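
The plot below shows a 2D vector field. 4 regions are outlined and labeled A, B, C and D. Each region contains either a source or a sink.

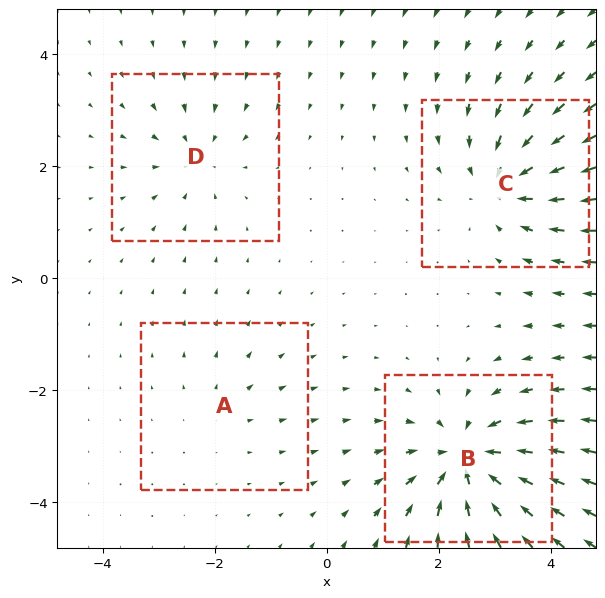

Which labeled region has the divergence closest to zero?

A

Divergence at each region's feature centre — A: about +2, B: about -8, C: about -6, D: about -4. Region A is closest to zero.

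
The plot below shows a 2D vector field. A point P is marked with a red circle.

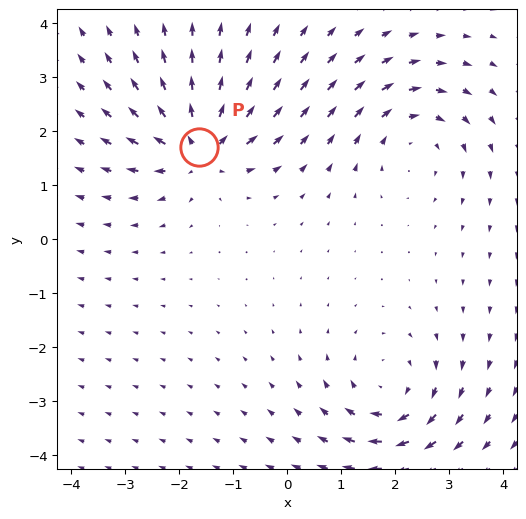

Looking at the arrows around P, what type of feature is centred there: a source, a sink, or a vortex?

At P (-1.6, 1.7) the arrows spread outward. Divergence about +7, curl ≈0 — positive divergence with near-zero curl is a source.

source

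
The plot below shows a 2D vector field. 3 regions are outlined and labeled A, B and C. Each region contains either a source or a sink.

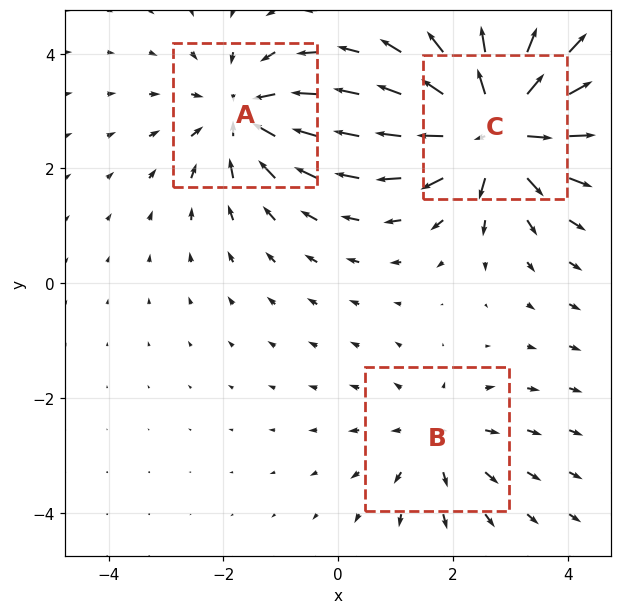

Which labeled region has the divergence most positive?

Divergence at each region's feature centre — A: about -3, B: about +2, C: about +5. Region C is most positive.

C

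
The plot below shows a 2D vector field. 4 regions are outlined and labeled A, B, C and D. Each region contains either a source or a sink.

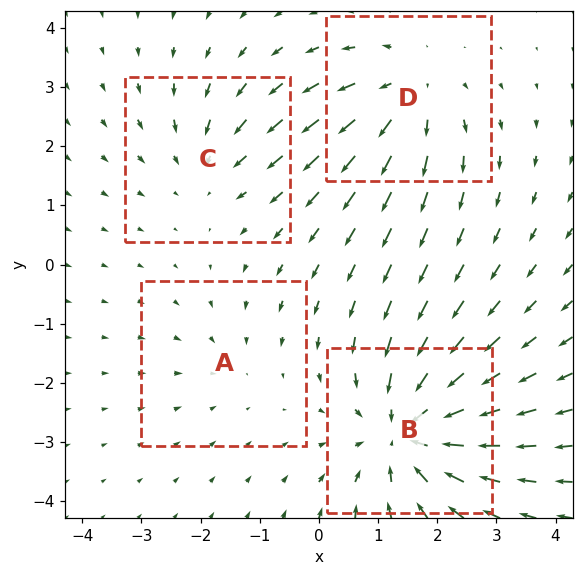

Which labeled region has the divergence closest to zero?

A

Divergence at each region's feature centre — A: about -2, B: about -7, C: about -3, D: about +4. Region A is closest to zero.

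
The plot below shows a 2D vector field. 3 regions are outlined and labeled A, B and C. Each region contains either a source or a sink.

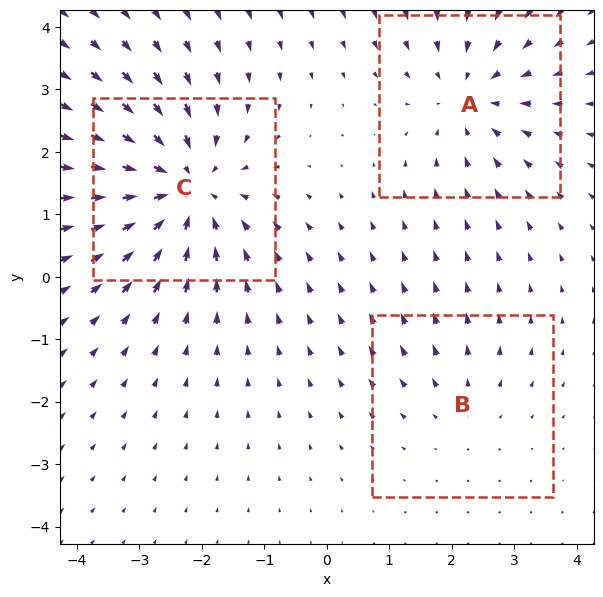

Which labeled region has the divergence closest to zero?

B

Divergence at each region's feature centre — A: about -3, B: about +2, C: about -4. Region B is closest to zero.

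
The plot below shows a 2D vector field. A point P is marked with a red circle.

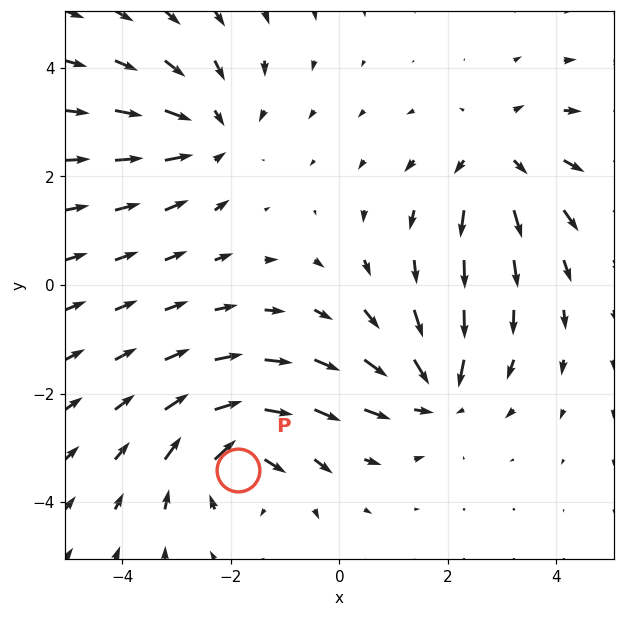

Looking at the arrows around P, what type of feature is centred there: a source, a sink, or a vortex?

At P (-1.9, -3.4) the arrows circulate clockwise. Divergence ≈0, curl about -5 — near-zero divergence with nonzero curl is a vortex.

vortex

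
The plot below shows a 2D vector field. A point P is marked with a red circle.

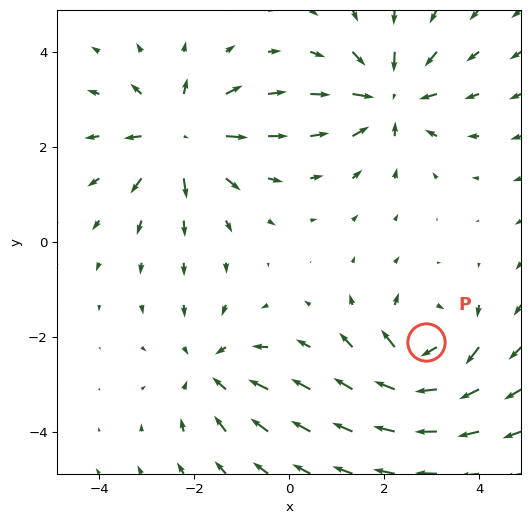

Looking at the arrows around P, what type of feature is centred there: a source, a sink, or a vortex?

At P (2.9, -2.1) the arrows circulate clockwise. Divergence ≈0, curl about -7 — near-zero divergence with nonzero curl is a vortex.

vortex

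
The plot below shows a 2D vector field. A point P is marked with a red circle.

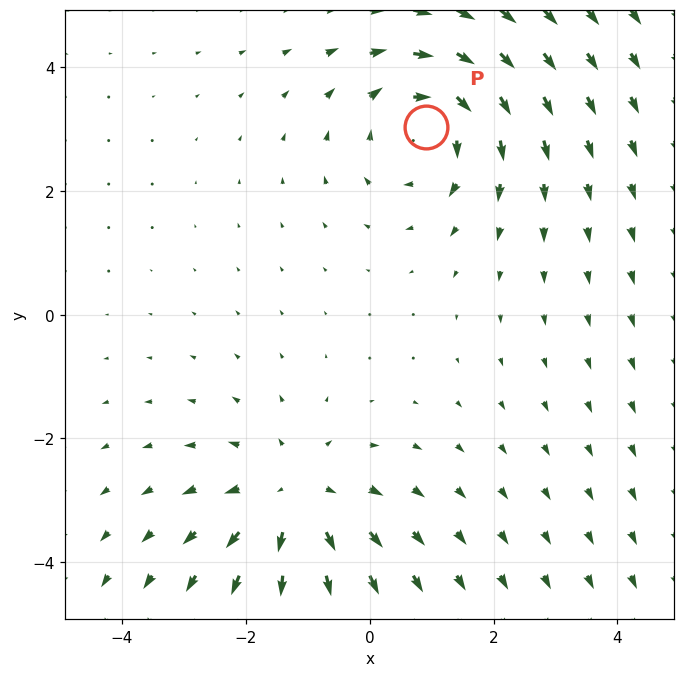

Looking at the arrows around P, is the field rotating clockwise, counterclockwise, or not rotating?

Near P at (0.9, 3.0) the arrows circulate clockwise. The curl (z-component) there is about -3; negative curl means clockwise rotation.

clockwise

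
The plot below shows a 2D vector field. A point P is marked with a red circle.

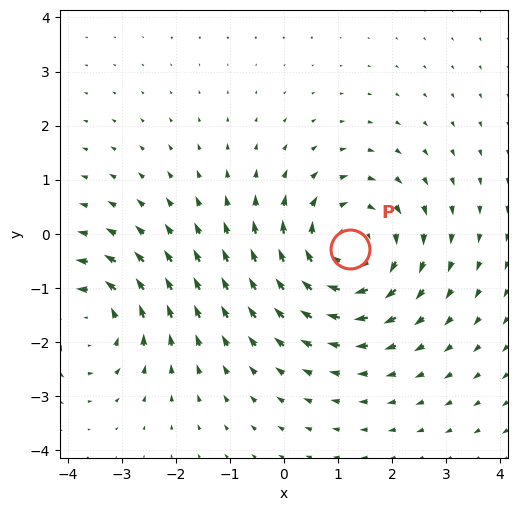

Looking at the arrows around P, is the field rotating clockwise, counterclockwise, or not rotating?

Near P at (1.2, -0.3) the arrows circulate clockwise. The curl (z-component) there is about -4; negative curl means clockwise rotation.

clockwise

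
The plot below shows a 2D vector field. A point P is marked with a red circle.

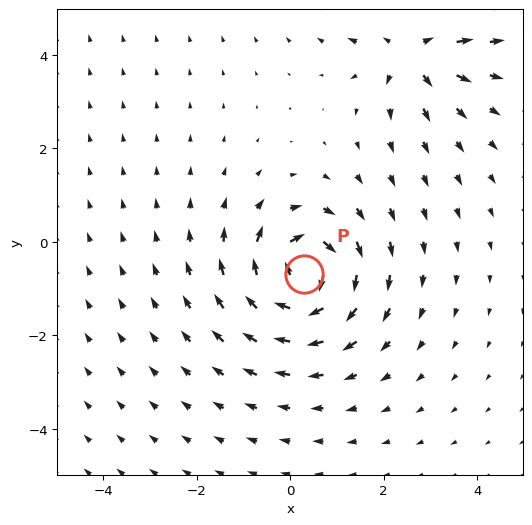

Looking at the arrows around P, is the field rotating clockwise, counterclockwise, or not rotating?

Near P at (0.3, -0.7) the arrows circulate clockwise. The curl (z-component) there is about -6; negative curl means clockwise rotation.

clockwise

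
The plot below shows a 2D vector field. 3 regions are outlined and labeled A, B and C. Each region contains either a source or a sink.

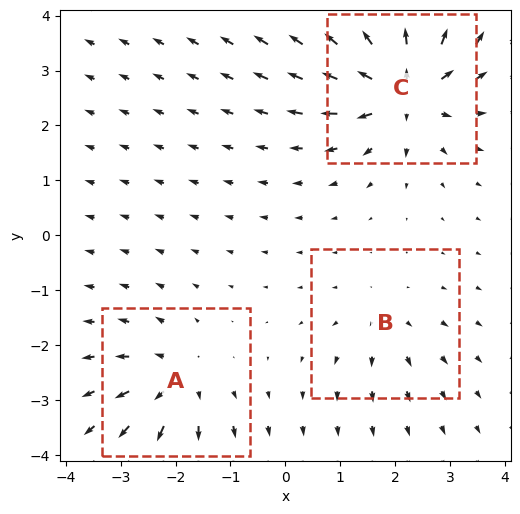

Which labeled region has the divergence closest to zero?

Divergence at each region's feature centre — A: about +4, B: about +2, C: about +6. Region B is closest to zero.

B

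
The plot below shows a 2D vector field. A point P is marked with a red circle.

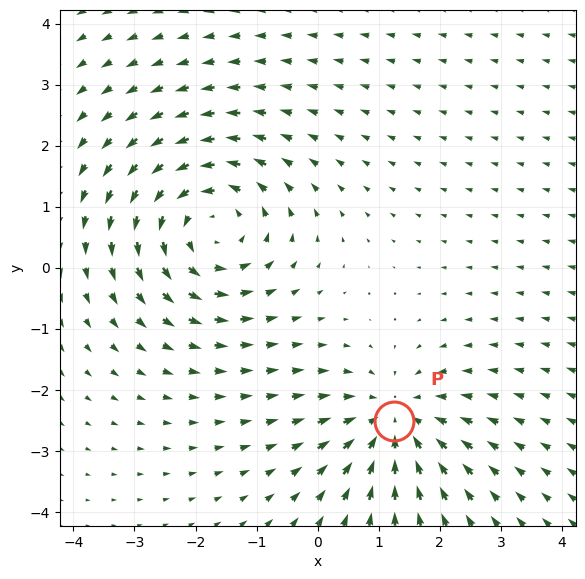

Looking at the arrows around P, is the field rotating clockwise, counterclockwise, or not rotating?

Near P at (1.3, -2.5) the arrows show no circulation. The curl there is ≈0.

not rotating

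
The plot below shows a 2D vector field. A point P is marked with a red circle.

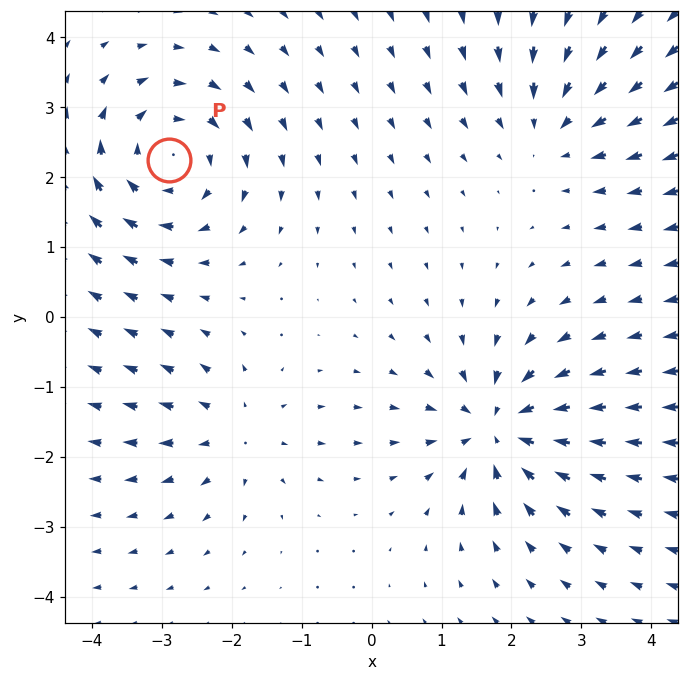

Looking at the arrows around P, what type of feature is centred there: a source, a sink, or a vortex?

vortex

At P (-2.9, 2.2) the arrows circulate clockwise. Divergence ≈0, curl about -5 — near-zero divergence with nonzero curl is a vortex.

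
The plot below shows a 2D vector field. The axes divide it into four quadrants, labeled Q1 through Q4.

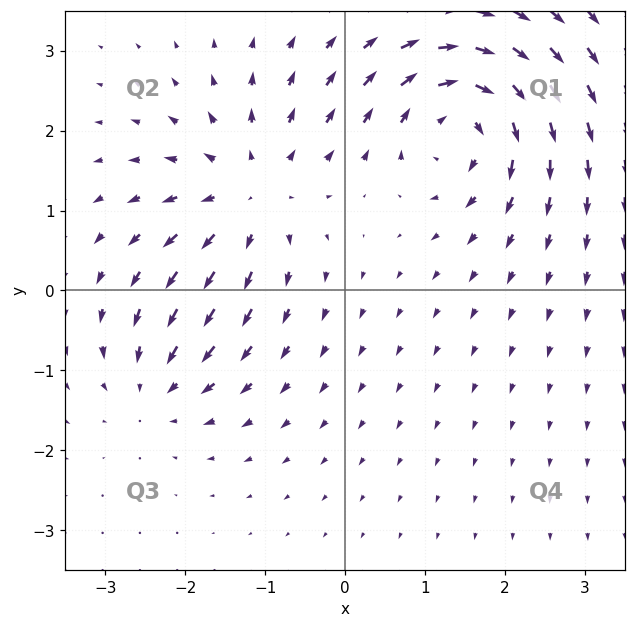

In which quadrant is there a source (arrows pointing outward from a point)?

Q2

The source sits at approximately (-1.2, 1.2), which lies in quadrant Q2. The divergence there is about +4, positive as expected for a source.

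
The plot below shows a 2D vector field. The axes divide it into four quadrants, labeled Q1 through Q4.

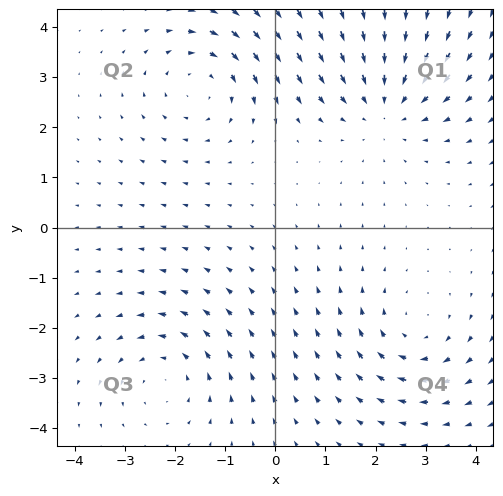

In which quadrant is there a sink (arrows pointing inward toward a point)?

Q1

The sink sits at approximately (2.2, 2.4), which lies in quadrant Q1. The divergence there is about -4, negative as expected for a sink.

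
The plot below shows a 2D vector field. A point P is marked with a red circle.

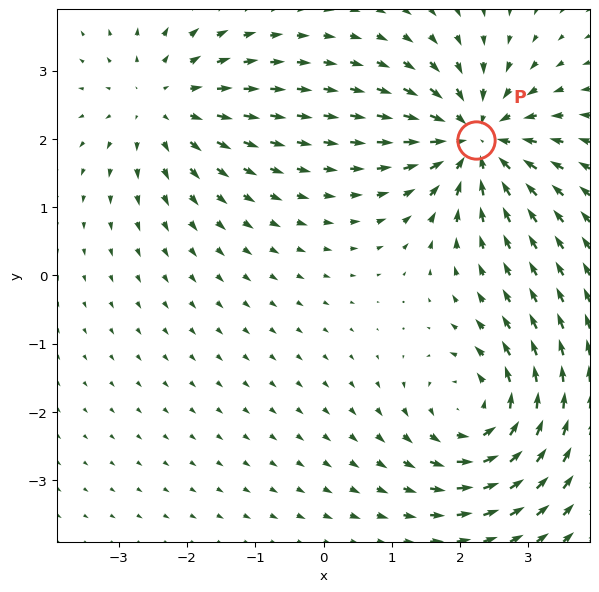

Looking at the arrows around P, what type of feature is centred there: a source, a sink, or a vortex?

sink

At P (2.2, 2.0) the arrows converge inward. Divergence about -6, curl ≈0 — negative divergence with near-zero curl is a sink.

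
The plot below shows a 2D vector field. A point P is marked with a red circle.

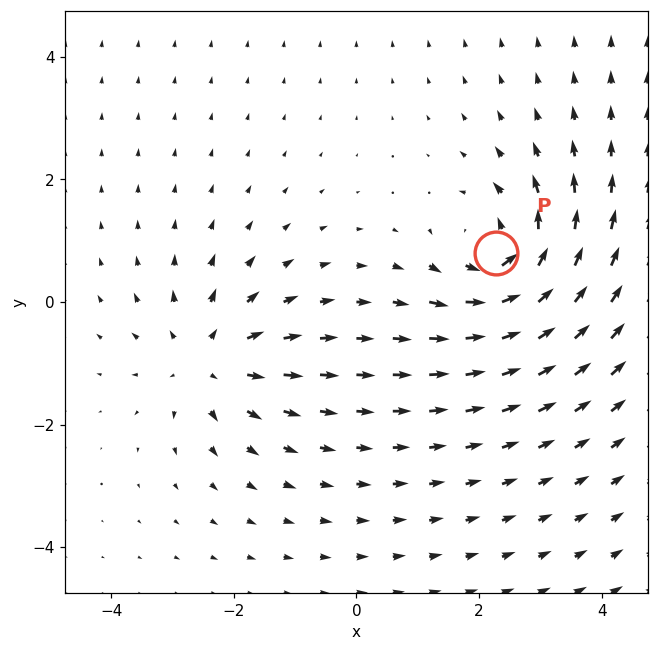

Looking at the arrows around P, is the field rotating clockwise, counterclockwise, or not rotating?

counterclockwise

Near P at (2.3, 0.8) the arrows circulate counterclockwise. The curl (z-component) there is about +4; positive curl means counterclockwise rotation.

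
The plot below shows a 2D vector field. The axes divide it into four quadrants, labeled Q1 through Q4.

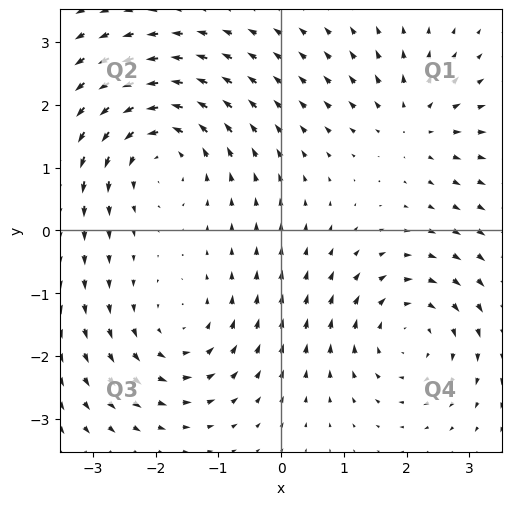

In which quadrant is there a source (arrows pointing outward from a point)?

The source sits at approximately (2.1, 1.7), which lies in quadrant Q1. The divergence there is about +4, positive as expected for a source.

Q1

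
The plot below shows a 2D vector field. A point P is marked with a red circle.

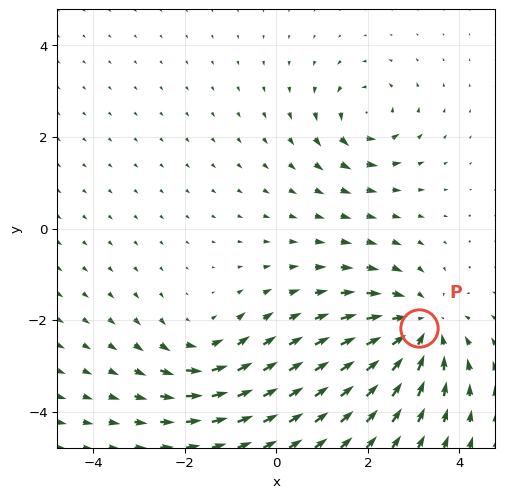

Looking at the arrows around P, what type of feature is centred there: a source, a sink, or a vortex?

At P (3.1, -2.2) the arrows converge inward. Divergence about -4, curl ≈0 — negative divergence with near-zero curl is a sink.

sink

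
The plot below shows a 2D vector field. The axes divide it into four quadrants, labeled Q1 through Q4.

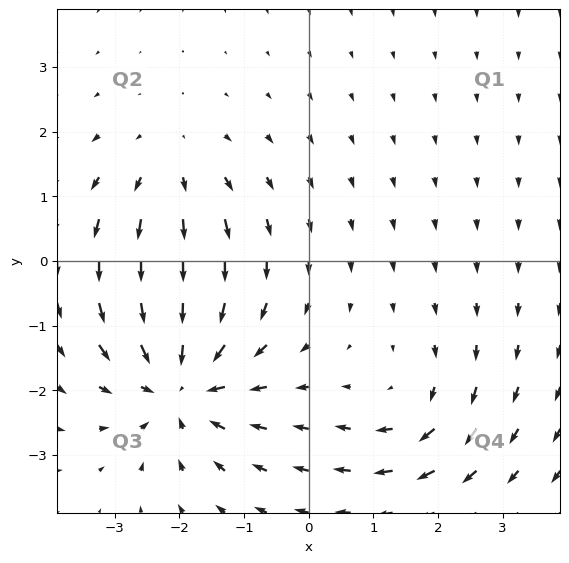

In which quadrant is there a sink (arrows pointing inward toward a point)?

The sink sits at approximately (-2.0, -1.9), which lies in quadrant Q3. The divergence there is about -5, negative as expected for a sink.

Q3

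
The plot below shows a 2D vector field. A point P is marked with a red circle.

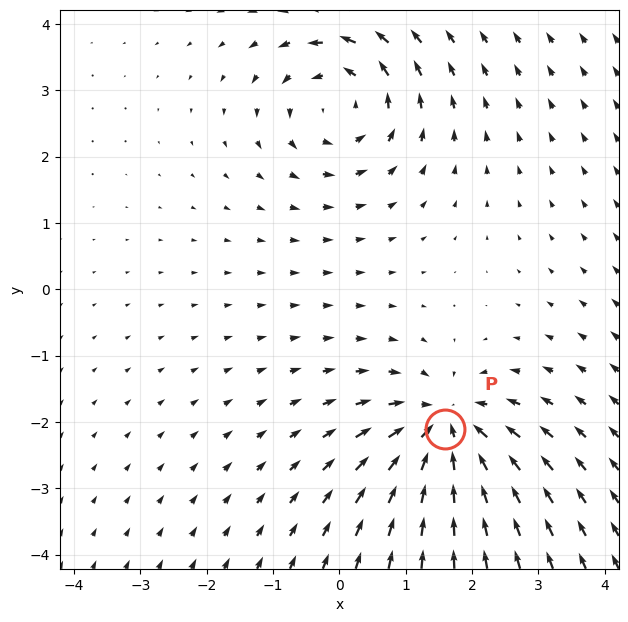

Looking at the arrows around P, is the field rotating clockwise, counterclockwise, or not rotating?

Near P at (1.6, -2.1) the arrows show no circulation. The curl there is ≈0.

not rotating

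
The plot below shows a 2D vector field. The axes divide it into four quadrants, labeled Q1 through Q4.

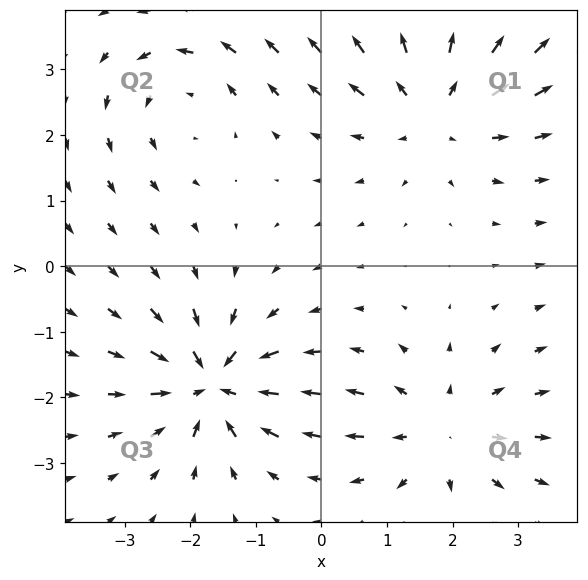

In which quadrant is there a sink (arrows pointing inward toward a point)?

Q3

The sink sits at approximately (-1.7, -1.8), which lies in quadrant Q3. The divergence there is about -7, negative as expected for a sink.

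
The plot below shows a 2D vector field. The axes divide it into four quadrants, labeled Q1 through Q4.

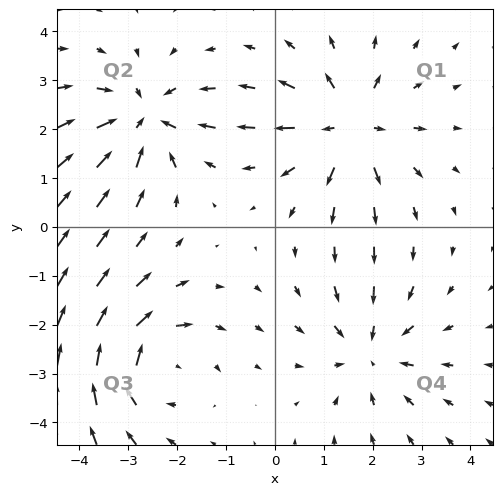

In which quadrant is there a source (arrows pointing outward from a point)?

Q1

The source sits at approximately (1.5, 2.0), which lies in quadrant Q1. The divergence there is about +4, positive as expected for a source.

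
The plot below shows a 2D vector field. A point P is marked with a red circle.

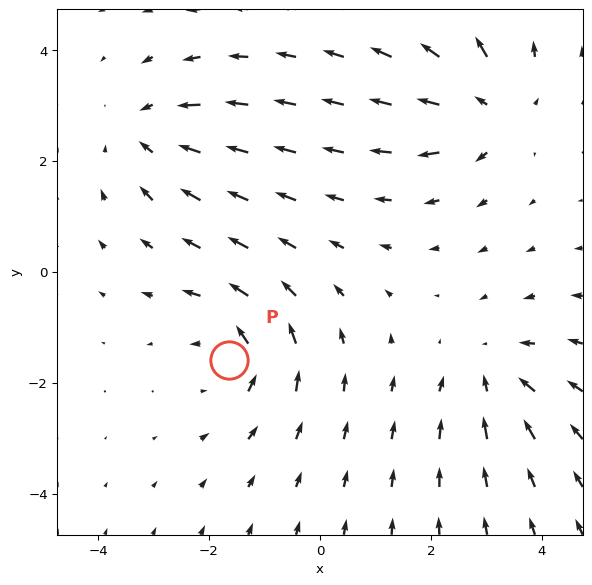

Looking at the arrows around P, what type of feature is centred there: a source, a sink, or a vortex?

At P (-1.6, -1.6) the arrows circulate counterclockwise. Divergence ≈0, curl about +3 — near-zero divergence with nonzero curl is a vortex.

vortex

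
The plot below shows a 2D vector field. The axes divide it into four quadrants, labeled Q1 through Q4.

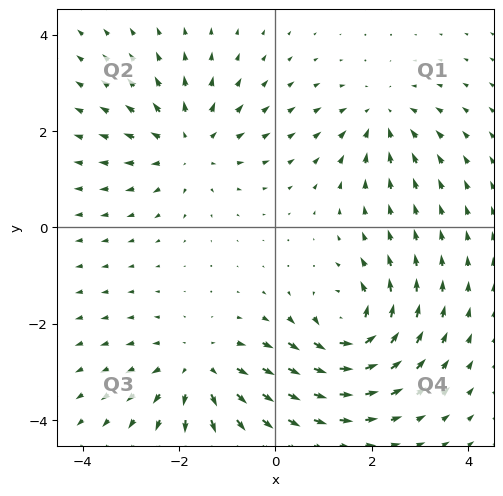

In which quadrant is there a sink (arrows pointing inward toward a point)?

Q1

The sink sits at approximately (2.2, 2.3), which lies in quadrant Q1. The divergence there is about -3, negative as expected for a sink.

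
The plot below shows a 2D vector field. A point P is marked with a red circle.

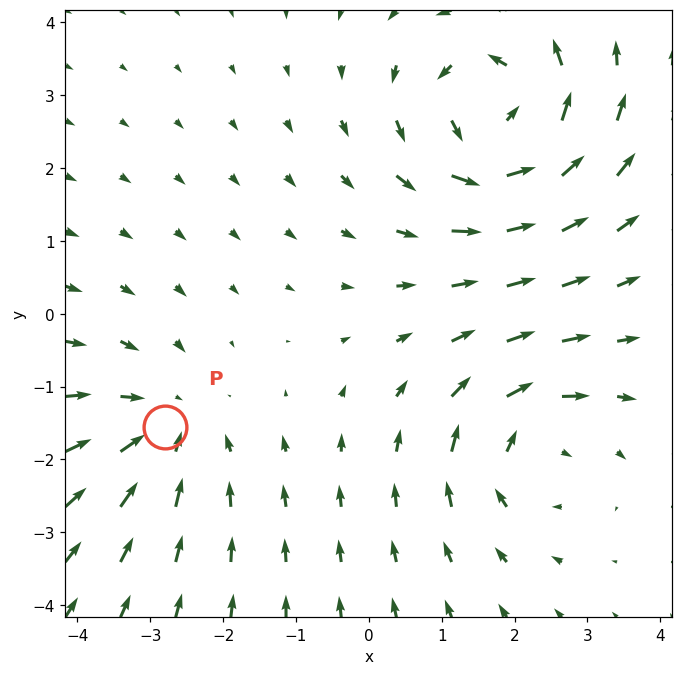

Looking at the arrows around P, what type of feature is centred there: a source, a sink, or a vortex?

At P (-2.8, -1.6) the arrows converge inward. Divergence about -3, curl ≈0 — negative divergence with near-zero curl is a sink.

sink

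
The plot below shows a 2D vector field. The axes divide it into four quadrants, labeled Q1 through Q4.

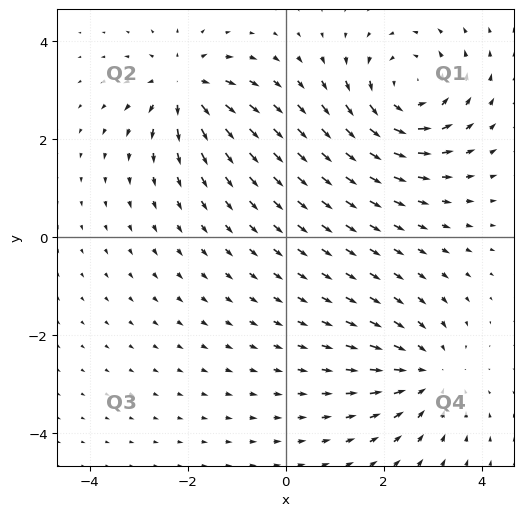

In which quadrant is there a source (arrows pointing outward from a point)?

Q2

The source sits at approximately (-2.1, 3.1), which lies in quadrant Q2. The divergence there is about +5, positive as expected for a source.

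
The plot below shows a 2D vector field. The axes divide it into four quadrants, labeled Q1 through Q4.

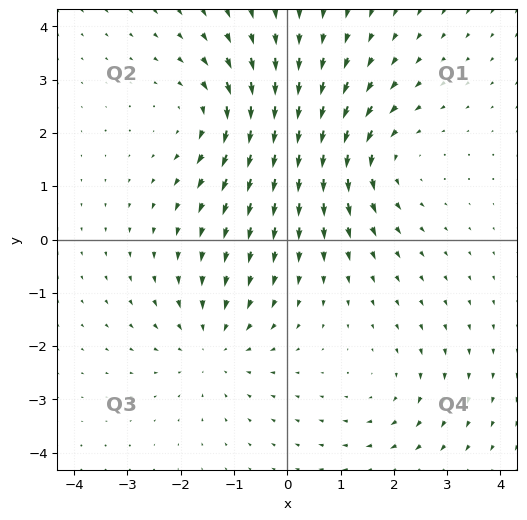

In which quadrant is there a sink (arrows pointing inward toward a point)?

The sink sits at approximately (-1.4, -2.0), which lies in quadrant Q3. The divergence there is about -4, negative as expected for a sink.

Q3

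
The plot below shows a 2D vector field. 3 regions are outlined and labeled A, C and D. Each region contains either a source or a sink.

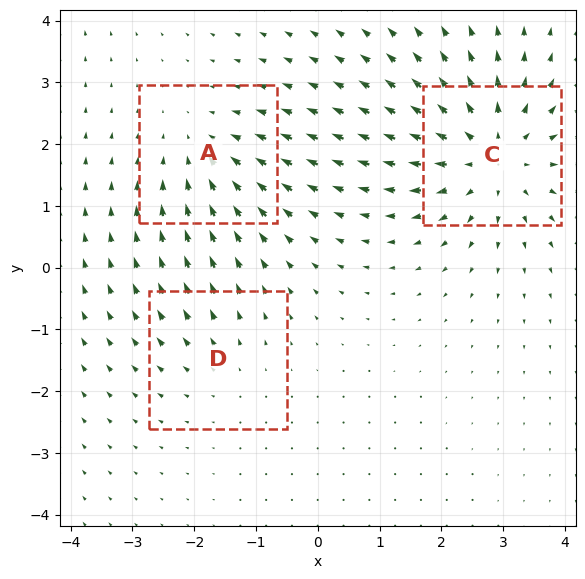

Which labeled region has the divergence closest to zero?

Divergence at each region's feature centre — A: about -2, C: about +4, D: about +2. Region D is closest to zero.

D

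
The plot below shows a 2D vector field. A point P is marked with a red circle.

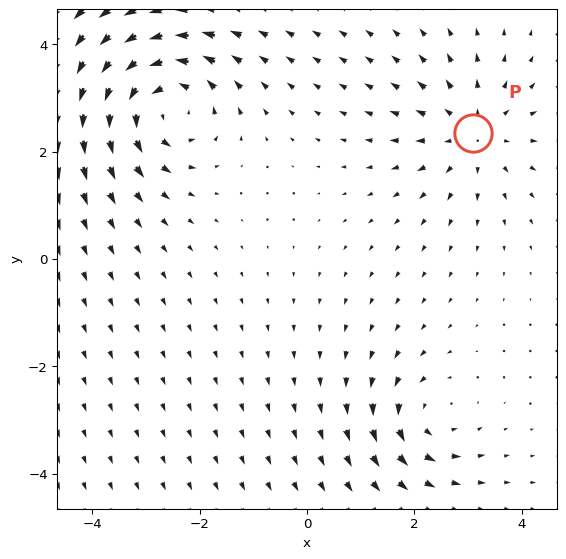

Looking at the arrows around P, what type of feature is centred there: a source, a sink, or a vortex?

At P (3.1, 2.4) the arrows spread outward. Divergence about +3, curl ≈0 — positive divergence with near-zero curl is a source.

source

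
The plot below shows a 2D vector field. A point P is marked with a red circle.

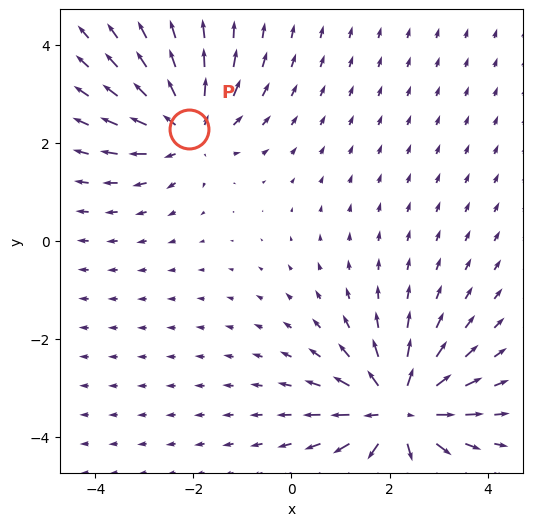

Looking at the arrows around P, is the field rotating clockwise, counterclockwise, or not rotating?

Near P at (-2.1, 2.3) the arrows show no circulation. The curl there is ≈0.

not rotating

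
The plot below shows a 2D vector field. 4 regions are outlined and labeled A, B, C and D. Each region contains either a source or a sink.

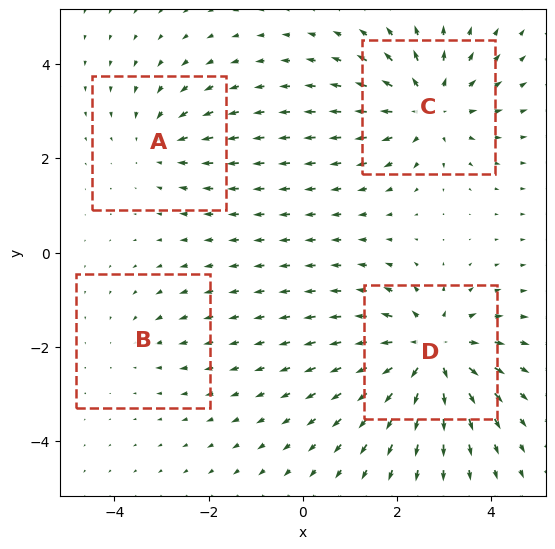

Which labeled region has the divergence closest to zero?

B

Divergence at each region's feature centre — A: about -3, B: about -2, C: about +5, D: about +6. Region B is closest to zero.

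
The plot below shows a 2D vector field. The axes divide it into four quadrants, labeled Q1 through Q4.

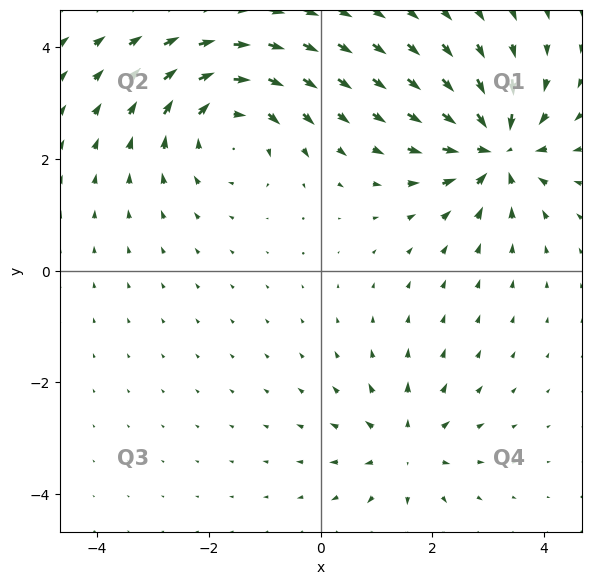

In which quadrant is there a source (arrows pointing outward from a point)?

The source sits at approximately (1.5, -3.2), which lies in quadrant Q4. The divergence there is about +4, positive as expected for a source.

Q4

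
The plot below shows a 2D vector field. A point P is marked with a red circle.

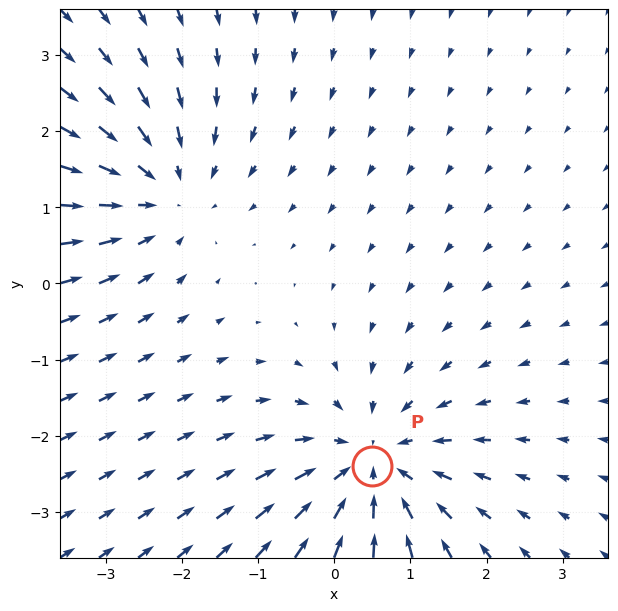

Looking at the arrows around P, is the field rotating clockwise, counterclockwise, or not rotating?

not rotating

Near P at (0.5, -2.4) the arrows show no circulation. The curl there is ≈0.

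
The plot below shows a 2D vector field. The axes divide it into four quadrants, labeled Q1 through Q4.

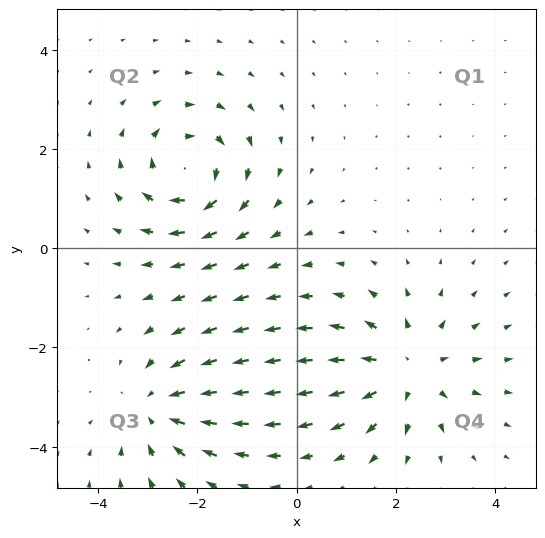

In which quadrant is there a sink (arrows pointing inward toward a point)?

Q3

The sink sits at approximately (-2.8, -3.2), which lies in quadrant Q3. The divergence there is about -4, negative as expected for a sink.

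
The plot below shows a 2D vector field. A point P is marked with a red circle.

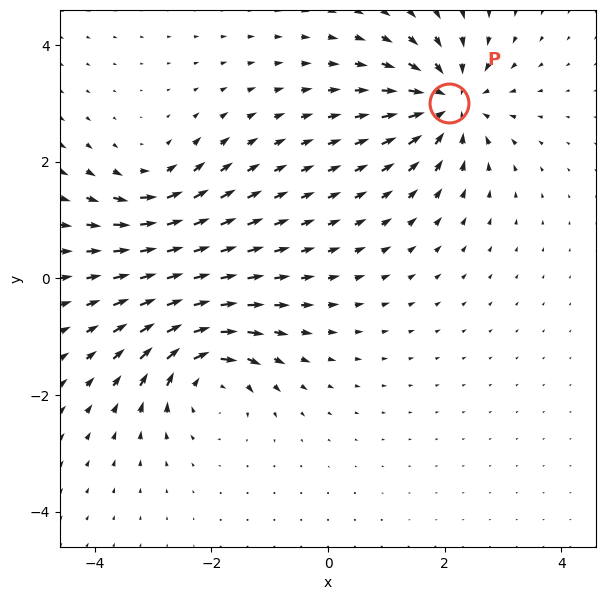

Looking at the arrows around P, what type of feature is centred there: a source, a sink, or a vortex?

sink

At P (2.1, 3.0) the arrows converge inward. Divergence about -6, curl ≈0 — negative divergence with near-zero curl is a sink.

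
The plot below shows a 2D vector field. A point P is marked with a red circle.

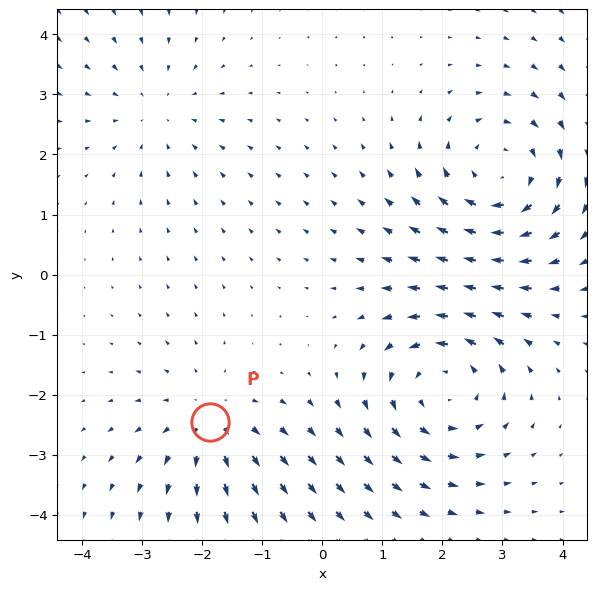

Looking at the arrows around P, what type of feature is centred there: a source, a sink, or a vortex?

At P (-1.9, -2.4) the arrows spread outward. Divergence about +3, curl ≈0 — positive divergence with near-zero curl is a source.

source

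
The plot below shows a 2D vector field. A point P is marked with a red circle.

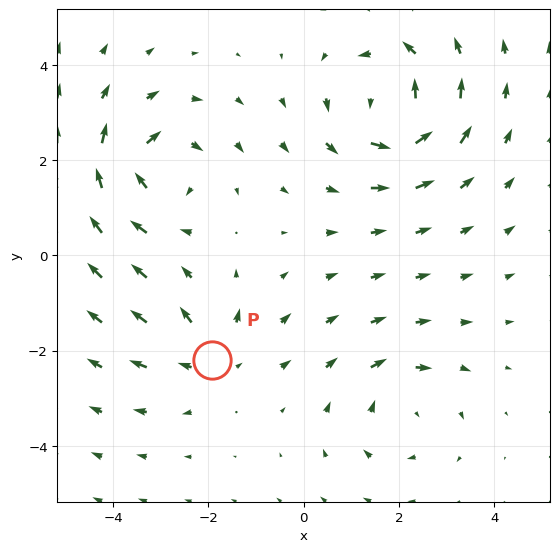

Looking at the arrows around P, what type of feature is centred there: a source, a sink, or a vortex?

source

At P (-1.9, -2.2) the arrows spread outward. Divergence about +3, curl ≈0 — positive divergence with near-zero curl is a source.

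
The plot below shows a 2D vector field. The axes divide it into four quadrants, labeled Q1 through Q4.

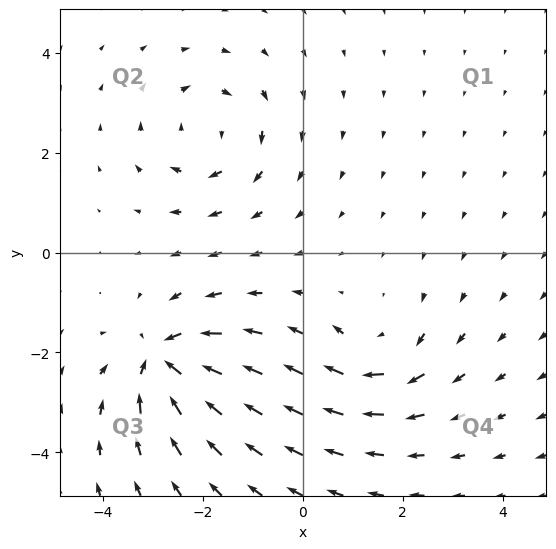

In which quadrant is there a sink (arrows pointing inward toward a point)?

Q3

The sink sits at approximately (-2.8, -2.2), which lies in quadrant Q3. The divergence there is about -6, negative as expected for a sink.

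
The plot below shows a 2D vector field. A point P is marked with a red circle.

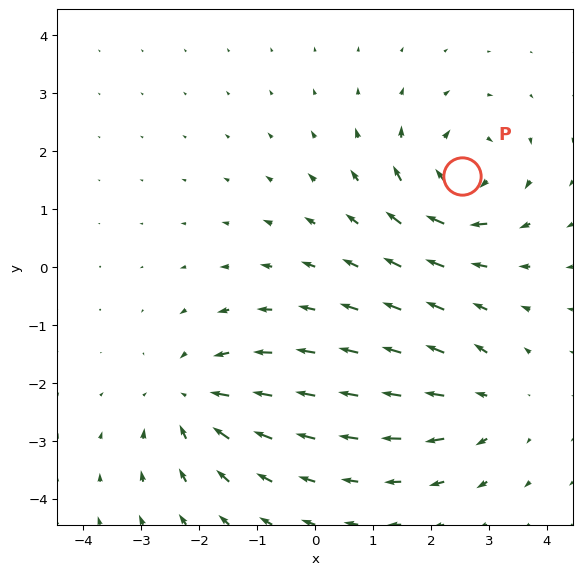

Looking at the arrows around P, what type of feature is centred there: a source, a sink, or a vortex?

vortex

At P (2.5, 1.6) the arrows circulate clockwise. Divergence ≈0, curl about -7 — near-zero divergence with nonzero curl is a vortex.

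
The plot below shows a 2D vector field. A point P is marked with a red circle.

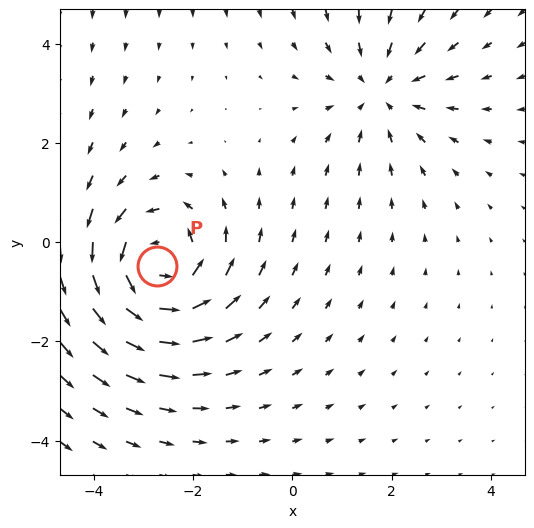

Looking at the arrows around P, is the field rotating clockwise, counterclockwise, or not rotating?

Near P at (-2.7, -0.5) the arrows circulate counterclockwise. The curl (z-component) there is about +4; positive curl means counterclockwise rotation.

counterclockwise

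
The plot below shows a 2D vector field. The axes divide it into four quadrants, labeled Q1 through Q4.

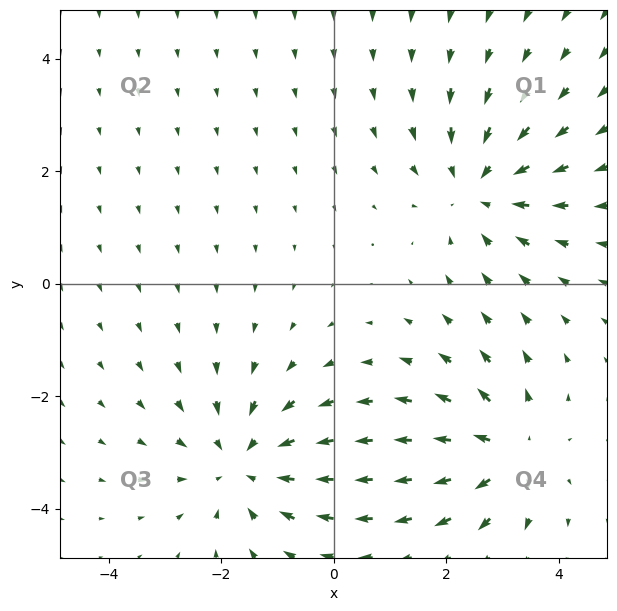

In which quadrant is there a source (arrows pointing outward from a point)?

Q4

The source sits at approximately (3.1, -3.0), which lies in quadrant Q4. The divergence there is about +4, positive as expected for a source.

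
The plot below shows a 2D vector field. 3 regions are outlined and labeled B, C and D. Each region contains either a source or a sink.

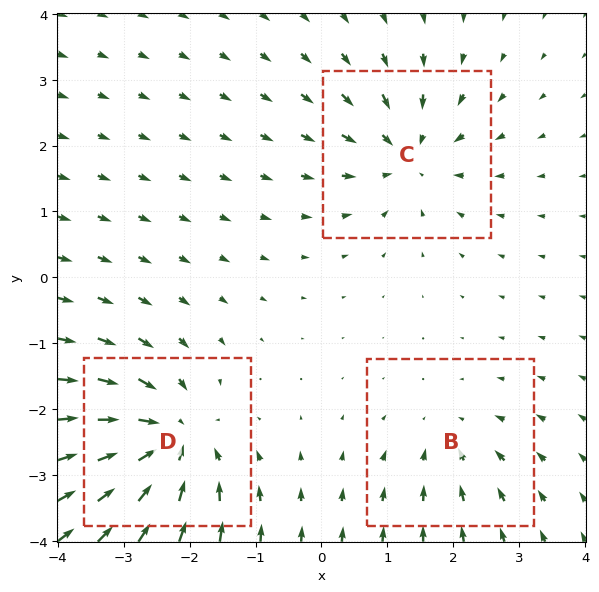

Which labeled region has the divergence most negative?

Divergence at each region's feature centre — B: about -2, C: about -4, D: about -5. Region D is most negative.

D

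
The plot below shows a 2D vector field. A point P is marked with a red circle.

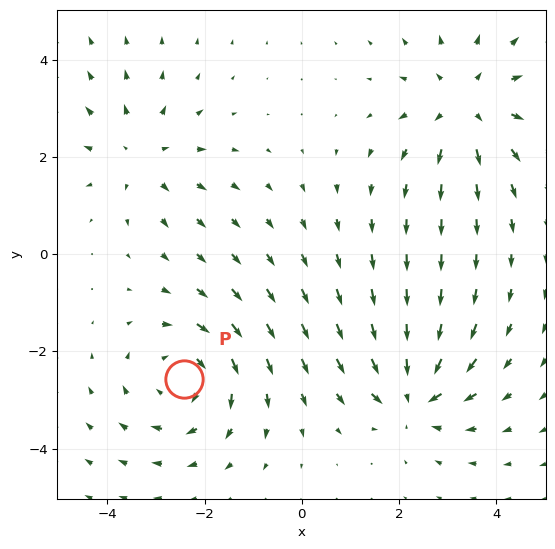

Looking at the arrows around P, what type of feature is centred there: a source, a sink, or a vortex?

vortex

At P (-2.4, -2.6) the arrows circulate clockwise. Divergence ≈0, curl about -4 — near-zero divergence with nonzero curl is a vortex.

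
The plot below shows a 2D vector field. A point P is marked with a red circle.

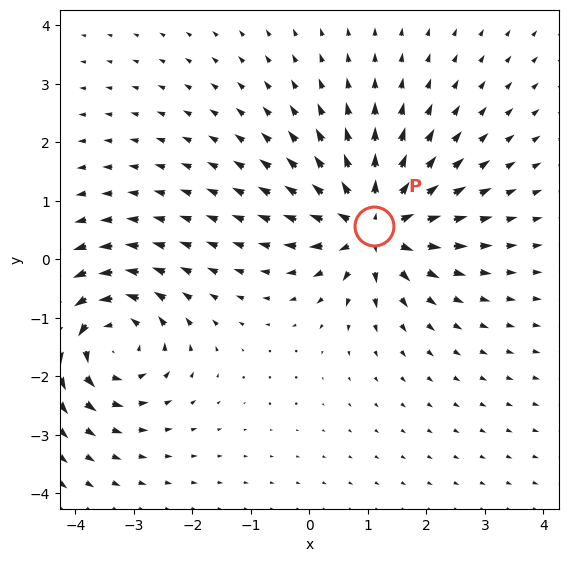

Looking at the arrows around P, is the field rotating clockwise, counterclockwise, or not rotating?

Near P at (1.1, 0.6) the arrows show no circulation. The curl there is ≈0.

not rotating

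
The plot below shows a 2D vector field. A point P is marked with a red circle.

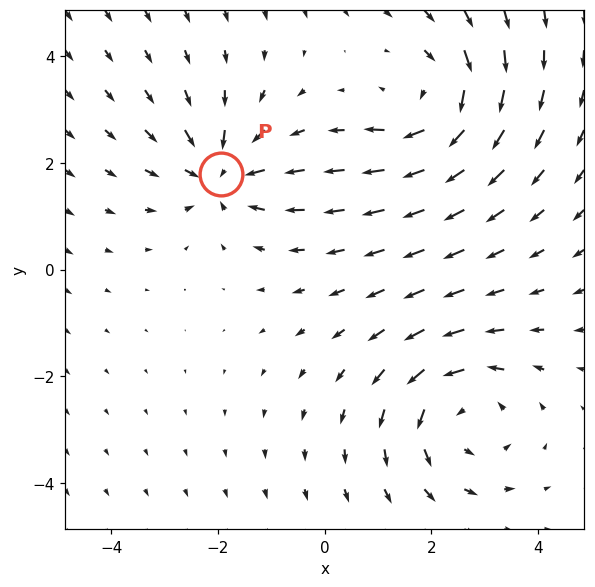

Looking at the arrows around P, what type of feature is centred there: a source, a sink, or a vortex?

At P (-2.0, 1.8) the arrows converge inward. Divergence about -5, curl ≈0 — negative divergence with near-zero curl is a sink.

sink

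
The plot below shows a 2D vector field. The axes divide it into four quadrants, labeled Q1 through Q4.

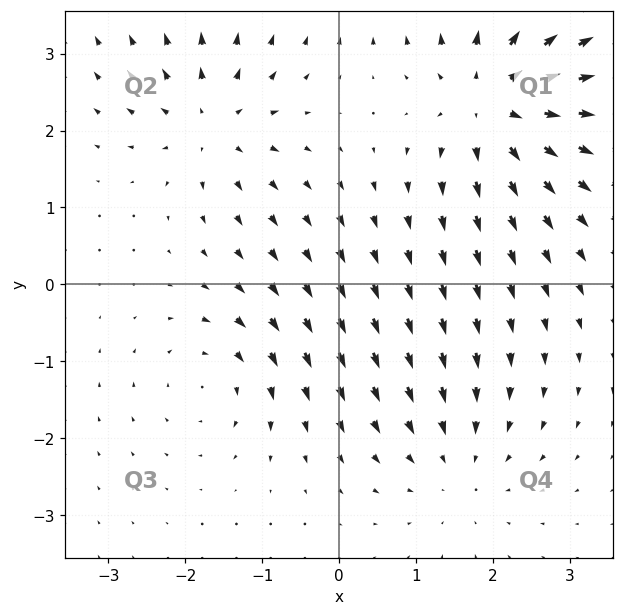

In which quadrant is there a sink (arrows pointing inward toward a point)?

Q4

The sink sits at approximately (1.5, -2.3), which lies in quadrant Q4. The divergence there is about -3, negative as expected for a sink.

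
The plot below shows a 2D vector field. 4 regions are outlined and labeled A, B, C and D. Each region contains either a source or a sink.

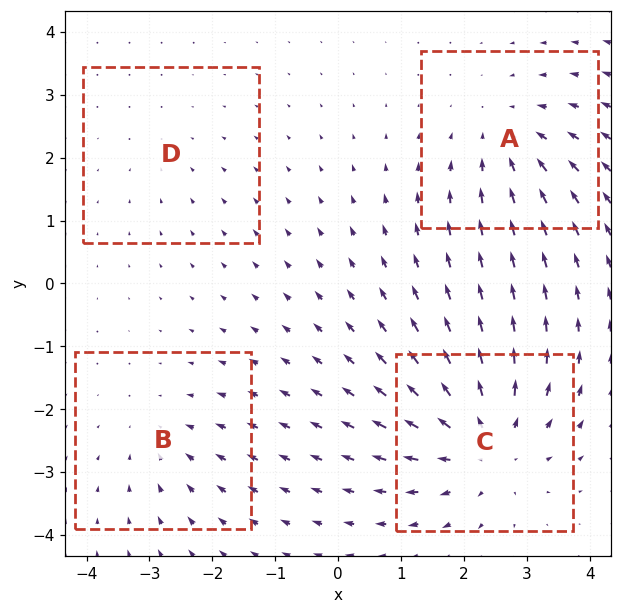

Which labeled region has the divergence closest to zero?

Divergence at each region's feature centre — A: about -4, B: about -3, C: about +6, D: about -2. Region D is closest to zero.

D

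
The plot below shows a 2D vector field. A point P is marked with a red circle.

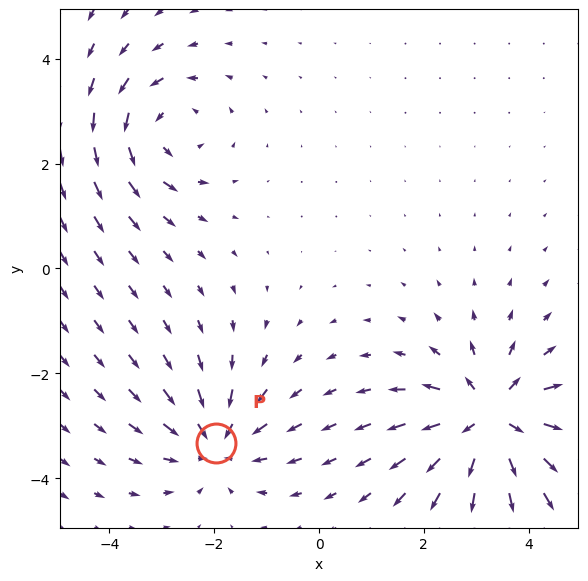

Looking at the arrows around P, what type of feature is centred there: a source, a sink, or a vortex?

At P (-2.0, -3.3) the arrows converge inward. Divergence about -4, curl ≈0 — negative divergence with near-zero curl is a sink.

sink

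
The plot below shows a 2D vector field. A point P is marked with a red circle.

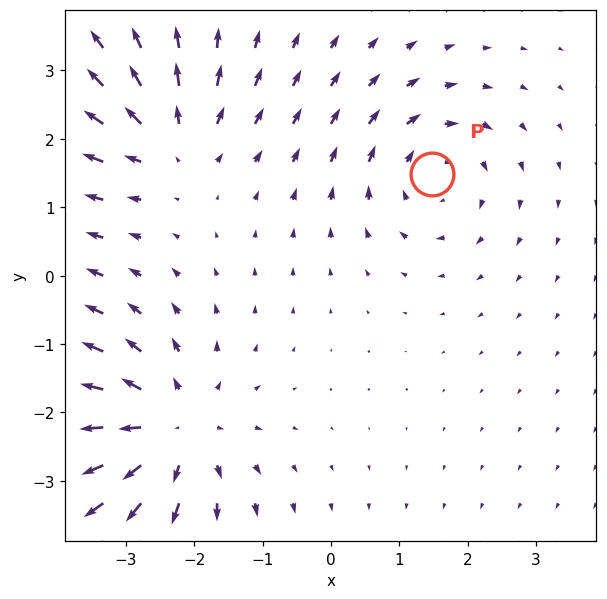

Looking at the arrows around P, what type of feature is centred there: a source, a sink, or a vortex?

At P (1.5, 1.5) the arrows circulate clockwise. Divergence ≈0, curl about -3 — near-zero divergence with nonzero curl is a vortex.

vortex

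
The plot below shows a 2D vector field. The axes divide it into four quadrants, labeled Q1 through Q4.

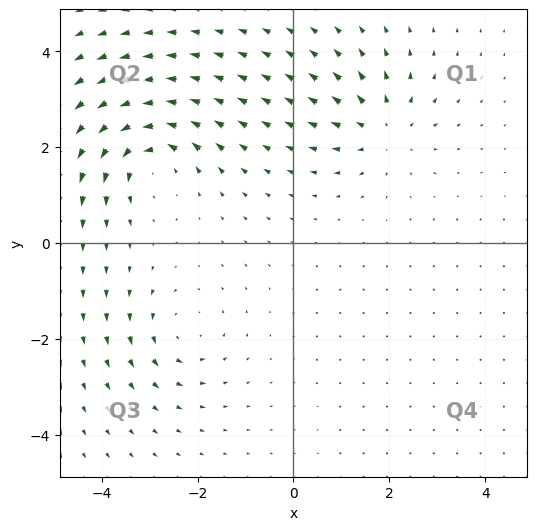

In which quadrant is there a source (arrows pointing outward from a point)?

The source sits at approximately (1.9, 2.4), which lies in quadrant Q1. The divergence there is about +4, positive as expected for a source.

Q1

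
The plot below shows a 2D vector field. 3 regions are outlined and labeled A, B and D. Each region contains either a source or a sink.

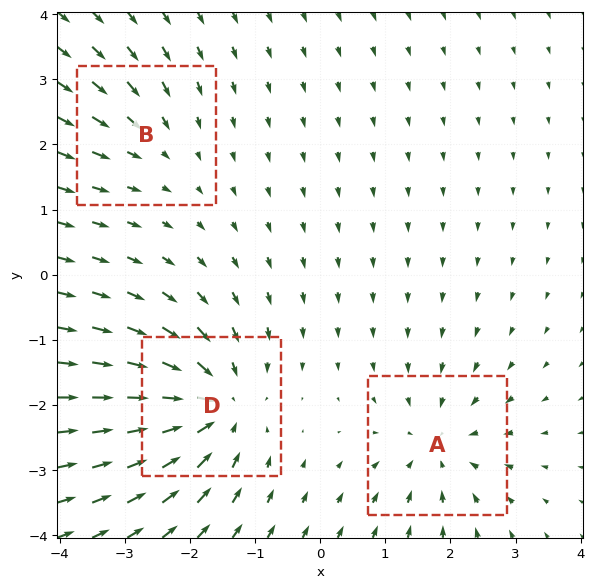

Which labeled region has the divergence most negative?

Divergence at each region's feature centre — A: about -3, B: about -2, D: about -5. Region D is most negative.

D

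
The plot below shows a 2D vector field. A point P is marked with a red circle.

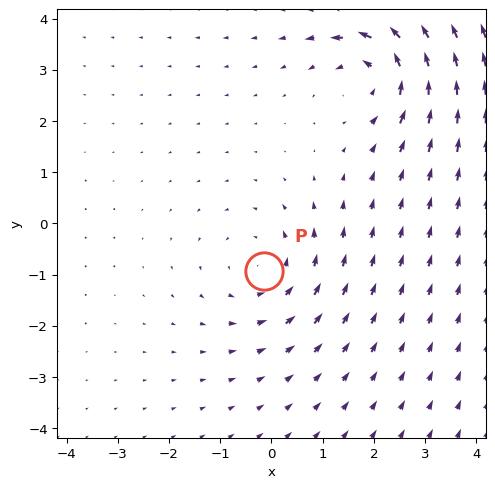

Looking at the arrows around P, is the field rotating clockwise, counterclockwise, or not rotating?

counterclockwise

Near P at (-0.1, -0.9) the arrows circulate counterclockwise. The curl (z-component) there is about +3; positive curl means counterclockwise rotation.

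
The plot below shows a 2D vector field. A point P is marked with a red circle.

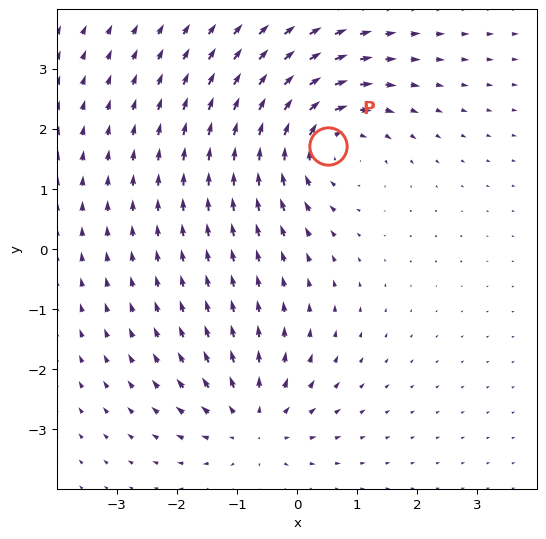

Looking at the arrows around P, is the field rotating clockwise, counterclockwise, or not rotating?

clockwise

Near P at (0.5, 1.7) the arrows circulate clockwise. The curl (z-component) there is about -4; negative curl means clockwise rotation.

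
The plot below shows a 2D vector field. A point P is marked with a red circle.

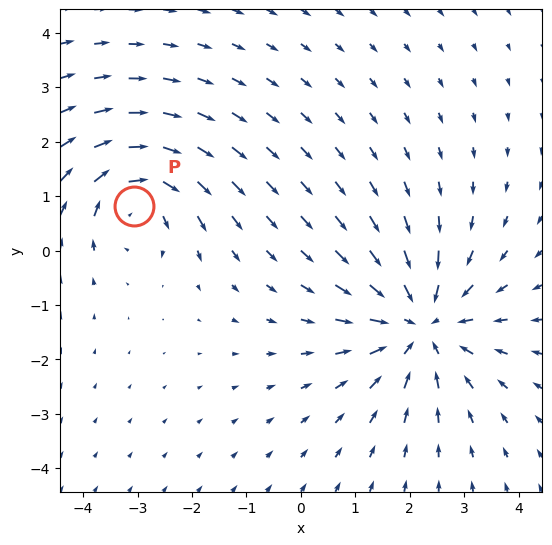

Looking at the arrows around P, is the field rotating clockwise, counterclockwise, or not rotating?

clockwise

Near P at (-3.1, 0.8) the arrows circulate clockwise. The curl (z-component) there is about -3; negative curl means clockwise rotation.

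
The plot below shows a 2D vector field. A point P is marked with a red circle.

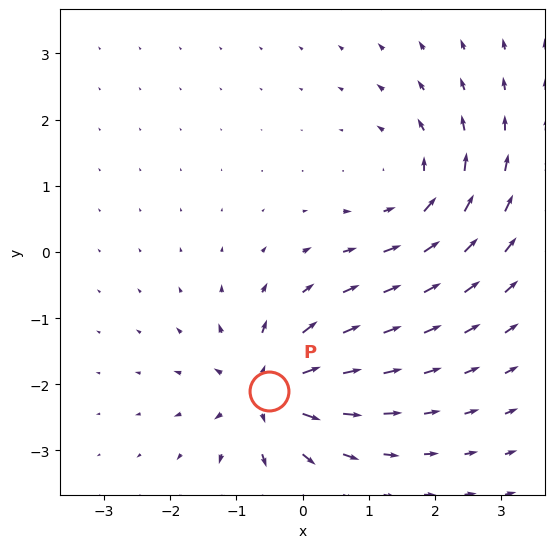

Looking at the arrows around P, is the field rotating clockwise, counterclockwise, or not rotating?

Near P at (-0.5, -2.1) the arrows show no circulation. The curl there is ≈0.

not rotating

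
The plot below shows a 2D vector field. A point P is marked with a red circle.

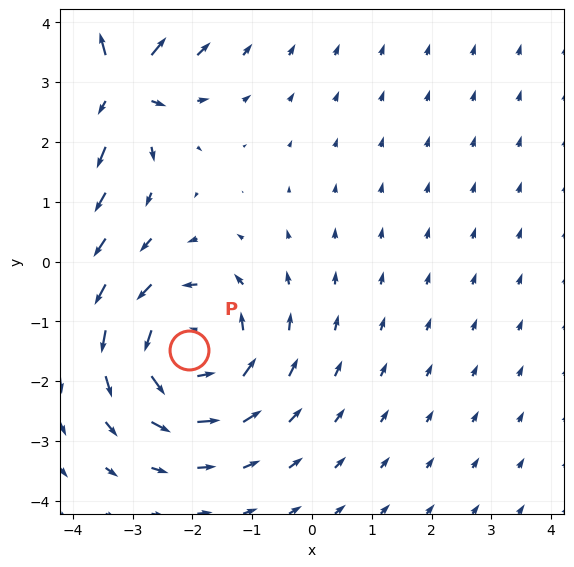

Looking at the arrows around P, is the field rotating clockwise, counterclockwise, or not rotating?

counterclockwise

Near P at (-2.1, -1.5) the arrows circulate counterclockwise. The curl (z-component) there is about +4; positive curl means counterclockwise rotation.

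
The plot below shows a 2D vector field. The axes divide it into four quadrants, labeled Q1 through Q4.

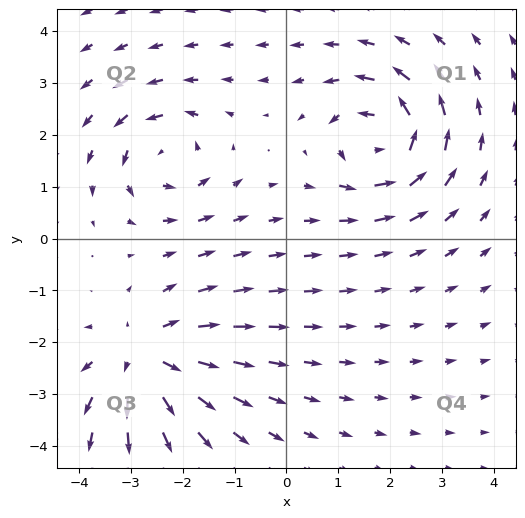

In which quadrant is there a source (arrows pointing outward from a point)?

The source sits at approximately (-2.7, -2.3), which lies in quadrant Q3. The divergence there is about +5, positive as expected for a source.

Q3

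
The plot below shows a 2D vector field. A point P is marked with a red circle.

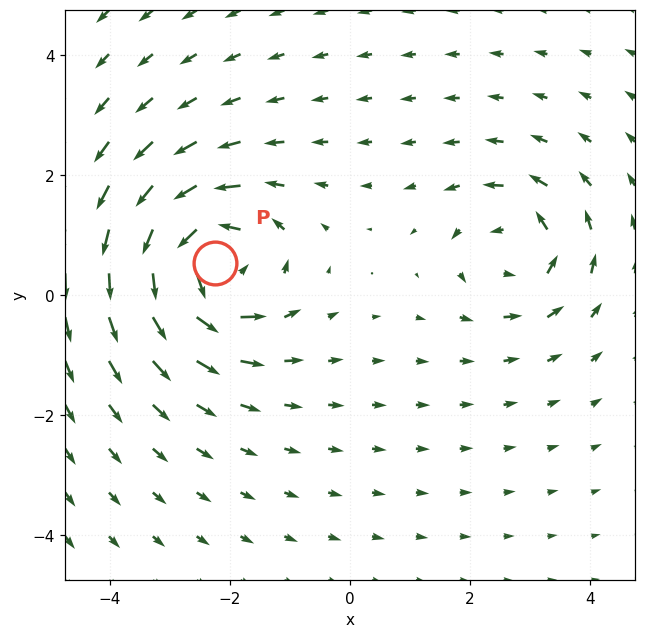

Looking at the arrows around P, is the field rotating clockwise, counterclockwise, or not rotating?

Near P at (-2.3, 0.5) the arrows circulate counterclockwise. The curl (z-component) there is about +5; positive curl means counterclockwise rotation.

counterclockwise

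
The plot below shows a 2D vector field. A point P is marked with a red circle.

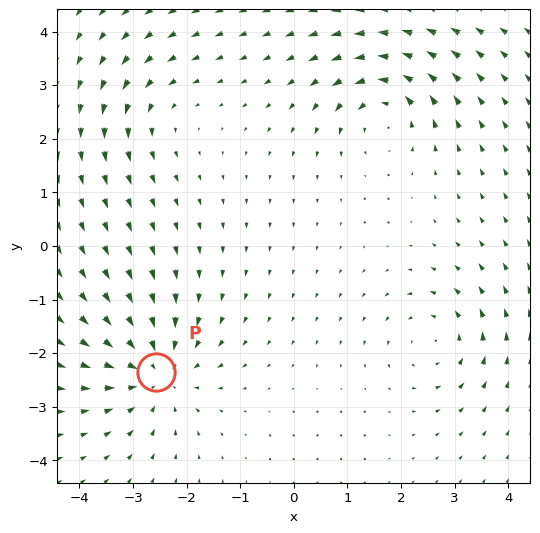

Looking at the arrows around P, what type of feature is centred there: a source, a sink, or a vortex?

sink

At P (-2.6, -2.4) the arrows converge inward. Divergence about -5, curl ≈0 — negative divergence with near-zero curl is a sink.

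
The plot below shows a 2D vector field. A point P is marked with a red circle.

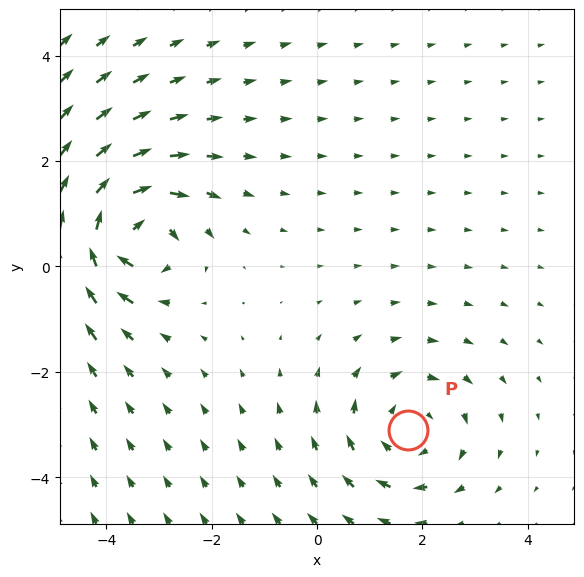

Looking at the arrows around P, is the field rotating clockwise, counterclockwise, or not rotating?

Near P at (1.7, -3.1) the arrows circulate clockwise. The curl (z-component) there is about -3; negative curl means clockwise rotation.

clockwise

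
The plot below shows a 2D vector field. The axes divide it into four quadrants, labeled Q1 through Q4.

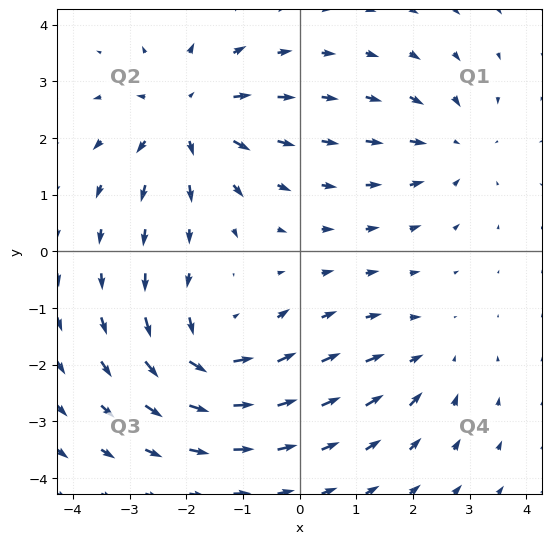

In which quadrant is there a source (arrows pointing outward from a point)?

The source sits at approximately (-2.0, 2.4), which lies in quadrant Q2. The divergence there is about +5, positive as expected for a source.

Q2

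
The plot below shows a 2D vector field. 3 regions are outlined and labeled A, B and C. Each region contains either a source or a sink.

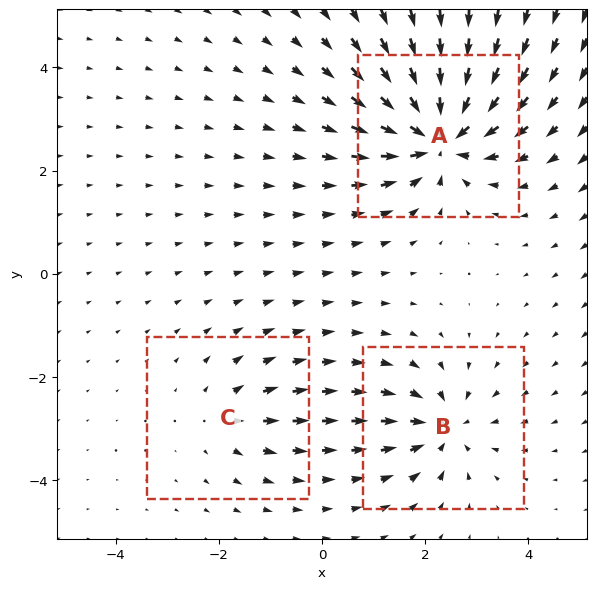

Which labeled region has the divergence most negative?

Divergence at each region's feature centre — A: about -6, B: about -4, C: about +2. Region A is most negative.

A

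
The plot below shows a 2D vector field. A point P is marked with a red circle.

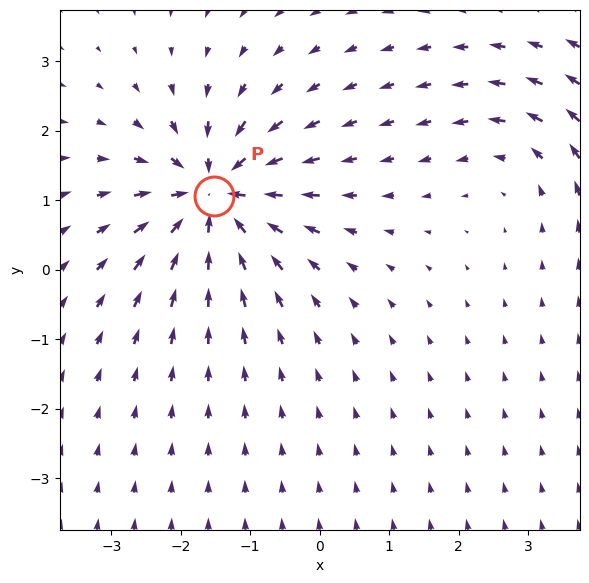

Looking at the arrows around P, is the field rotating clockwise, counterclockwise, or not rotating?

Near P at (-1.5, 1.1) the arrows show no circulation. The curl there is ≈0.

not rotating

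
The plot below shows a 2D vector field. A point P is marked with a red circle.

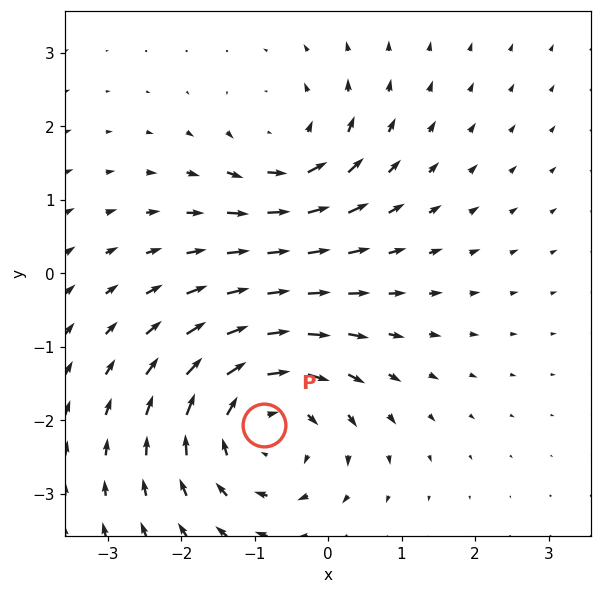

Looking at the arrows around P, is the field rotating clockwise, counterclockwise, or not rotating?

clockwise

Near P at (-0.9, -2.1) the arrows circulate clockwise. The curl (z-component) there is about -4; negative curl means clockwise rotation.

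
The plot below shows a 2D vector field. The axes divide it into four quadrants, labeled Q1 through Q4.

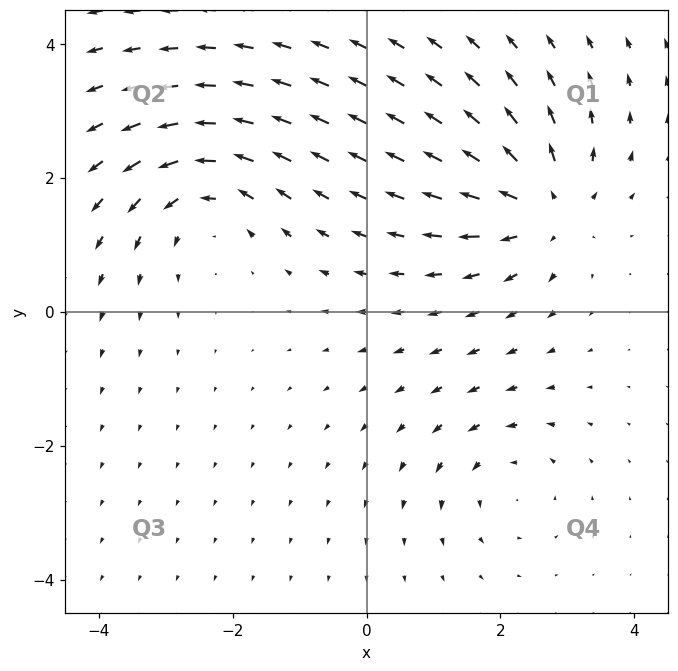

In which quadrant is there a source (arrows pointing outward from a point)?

Q1

The source sits at approximately (2.6, 1.6), which lies in quadrant Q1. The divergence there is about +5, positive as expected for a source.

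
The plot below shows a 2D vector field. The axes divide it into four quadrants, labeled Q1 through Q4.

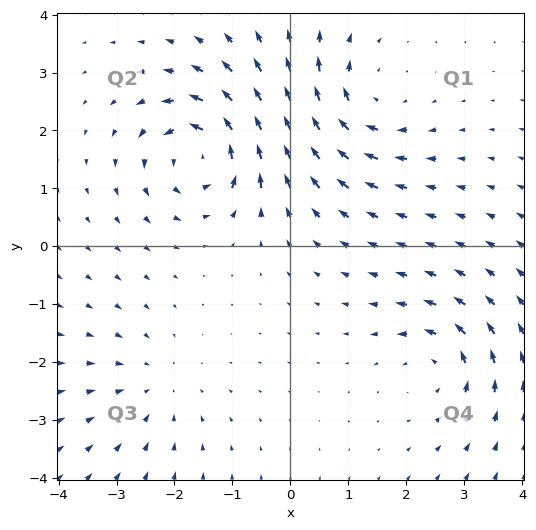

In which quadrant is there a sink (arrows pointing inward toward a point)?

The sink sits at approximately (-2.3, -2.4), which lies in quadrant Q3. The divergence there is about -3, negative as expected for a sink.

Q3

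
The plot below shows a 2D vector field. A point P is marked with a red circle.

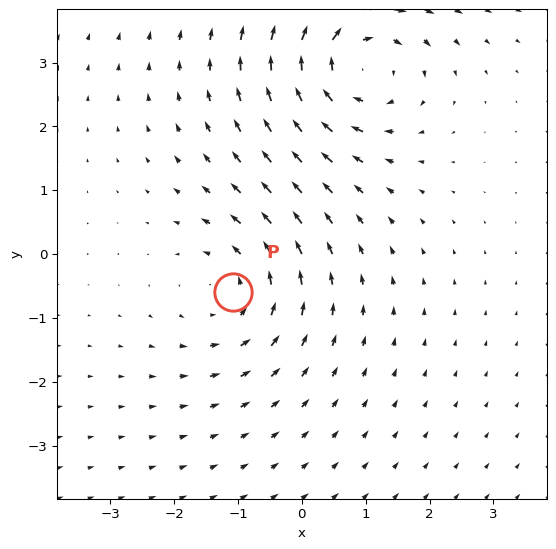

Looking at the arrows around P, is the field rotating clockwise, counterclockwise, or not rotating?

counterclockwise

Near P at (-1.1, -0.6) the arrows circulate counterclockwise. The curl (z-component) there is about +3; positive curl means counterclockwise rotation.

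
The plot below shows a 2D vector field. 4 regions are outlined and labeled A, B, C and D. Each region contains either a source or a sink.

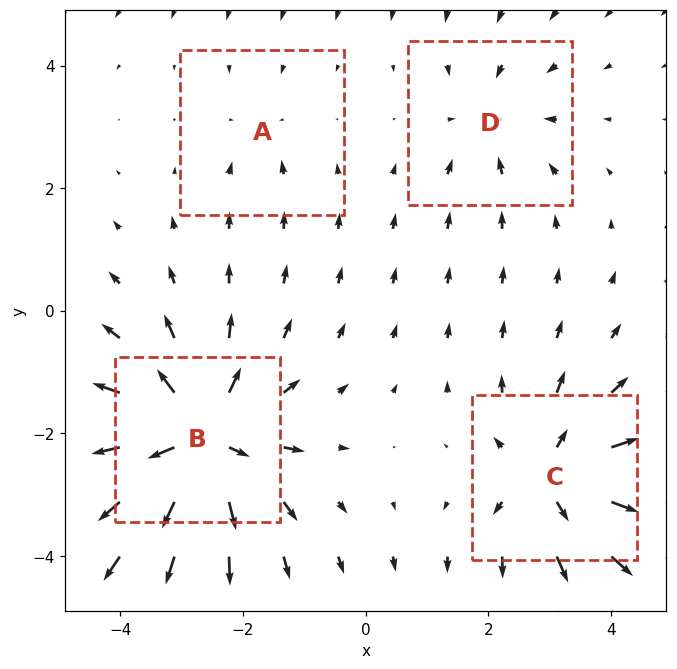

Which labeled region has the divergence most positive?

Divergence at each region's feature centre — A: about -2, B: about +8, C: about +6, D: about -3. Region B is most positive.

B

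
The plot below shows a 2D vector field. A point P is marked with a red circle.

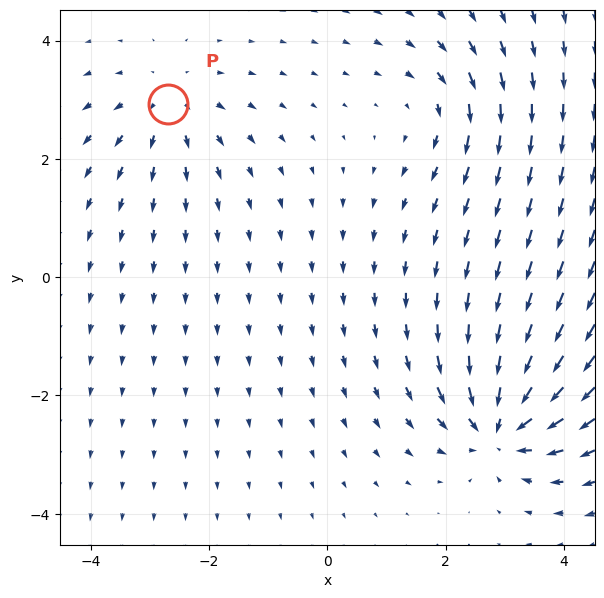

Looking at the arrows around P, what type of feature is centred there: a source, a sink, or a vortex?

source

At P (-2.7, 2.9) the arrows spread outward. Divergence about +3, curl ≈0 — positive divergence with near-zero curl is a source.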